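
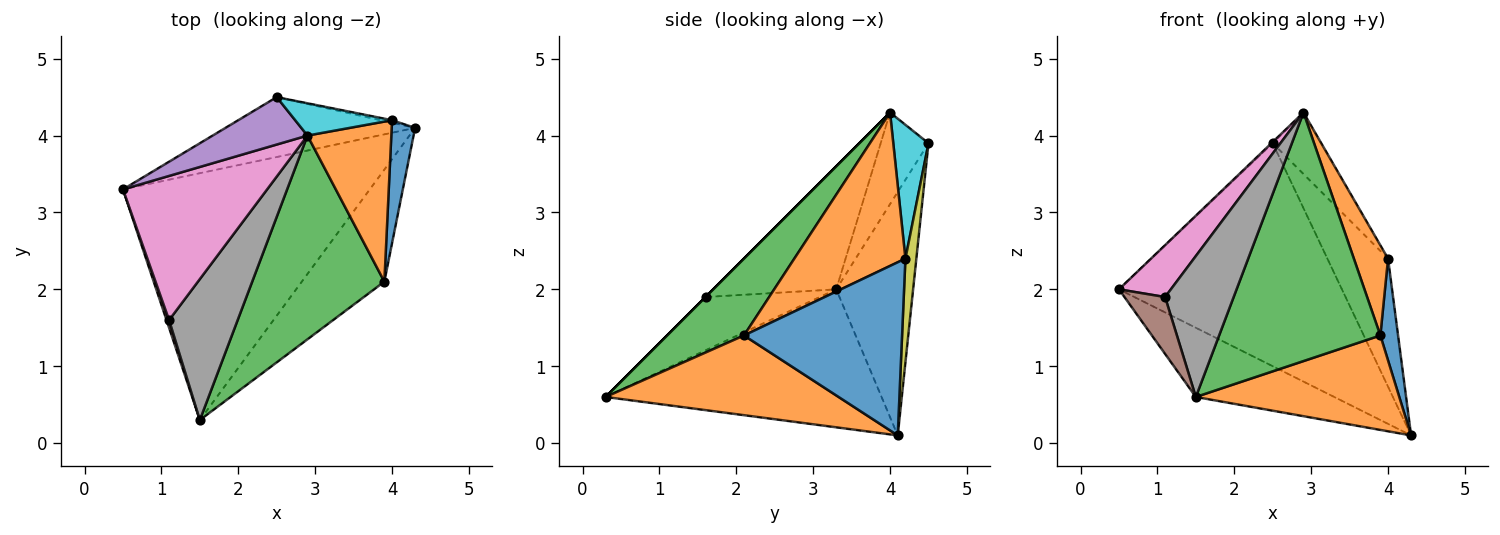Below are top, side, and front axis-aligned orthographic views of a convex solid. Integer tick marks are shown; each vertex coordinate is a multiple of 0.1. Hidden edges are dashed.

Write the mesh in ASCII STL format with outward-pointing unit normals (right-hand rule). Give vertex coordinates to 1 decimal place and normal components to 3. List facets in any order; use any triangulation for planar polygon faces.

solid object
 facet normal -0.474 0.238 -0.848
  outer loop
   vertex 1.5 0.3 0.6
   vertex 0.5 3.3 2.0
   vertex 4.3 4.1 0.1
  endloop
 endfacet
 facet normal 0.594 -0.519 -0.615
  outer loop
   vertex 3.9 2.1 1.4
   vertex 1.5 0.3 0.6
   vertex 4.3 4.1 0.1
  endloop
 endfacet
 facet normal 0.346 -0.726 0.595
  outer loop
   vertex 3.9 2.1 1.4
   vertex 2.9 4.0 4.3
   vertex 1.5 0.3 0.6
  endloop
 endfacet
 facet normal -0.316 0.916 -0.246
  outer loop
   vertex 2.5 4.5 3.9
   vertex 4.3 4.1 0.1
   vertex 0.5 3.3 2.0
  endloop
 endfacet
 facet normal -0.695 0.019 0.719
  outer loop
   vertex 2.5 4.5 3.9
   vertex 0.5 3.3 2.0
   vertex 2.9 4.0 4.3
  endloop
 endfacet
 facet normal -0.941 -0.335 0.045
  outer loop
   vertex 1.1 1.6 1.9
   vertex 0.5 3.3 2.0
   vertex 1.5 0.3 0.6
  endloop
 endfacet
 facet normal -0.626 -0.264 0.734
  outer loop
   vertex 1.1 1.6 1.9
   vertex 2.9 4.0 4.3
   vertex 0.5 3.3 2.0
  endloop
 endfacet
 facet normal 0.000 -0.707 0.707
  outer loop
   vertex 1.1 1.6 1.9
   vertex 1.5 0.3 0.6
   vertex 2.9 4.0 4.3
  endloop
 endfacet
 facet normal 0.177 0.984 -0.020
  outer loop
   vertex 4.0 4.2 2.4
   vertex 4.3 4.1 0.1
   vertex 2.5 4.5 3.9
  endloop
 endfacet
 facet normal 0.540 0.745 0.391
  outer loop
   vertex 4.0 4.2 2.4
   vertex 2.5 4.5 3.9
   vertex 2.9 4.0 4.3
  endloop
 endfacet
 facet normal 0.985 -0.110 0.133
  outer loop
   vertex 4.0 4.2 2.4
   vertex 3.9 2.1 1.4
   vertex 4.3 4.1 0.1
  endloop
 endfacet
 facet normal 0.847 -0.261 0.463
  outer loop
   vertex 4.0 4.2 2.4
   vertex 2.9 4.0 4.3
   vertex 3.9 2.1 1.4
  endloop
 endfacet
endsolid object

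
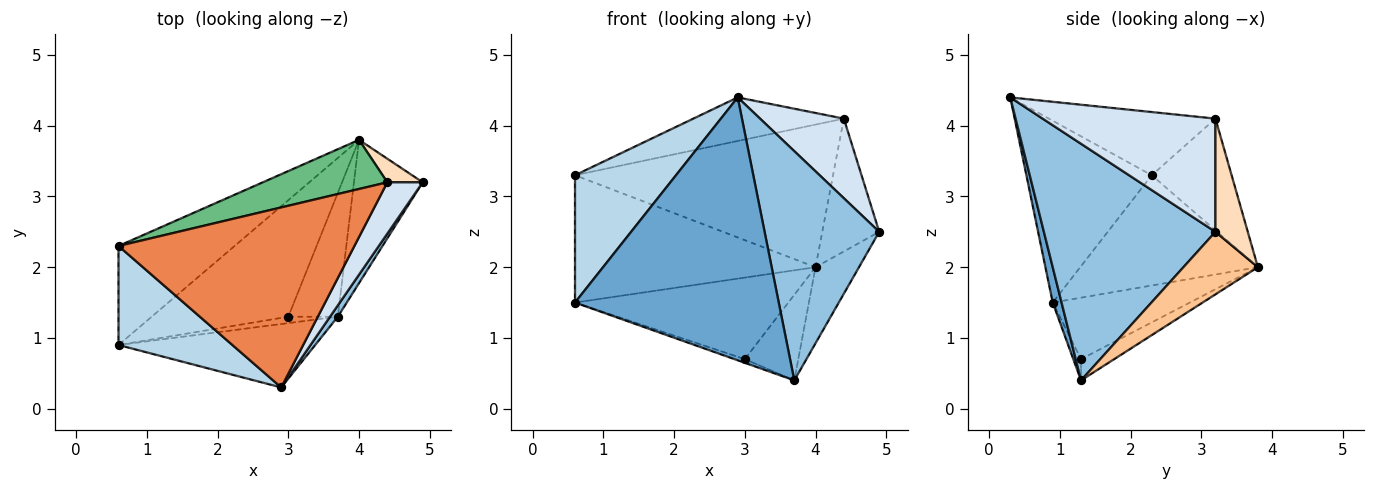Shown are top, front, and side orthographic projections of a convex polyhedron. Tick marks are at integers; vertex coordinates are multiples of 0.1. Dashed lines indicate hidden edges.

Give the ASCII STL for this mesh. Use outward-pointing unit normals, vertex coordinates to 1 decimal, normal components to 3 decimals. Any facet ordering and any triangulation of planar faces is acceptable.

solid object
 facet normal 0.042 -0.971 -0.234
  outer loop
   vertex 3.7 1.3 0.4
   vertex 2.9 0.3 4.4
   vertex 0.6 0.9 1.5
  endloop
 endfacet
 facet normal 0.831 -0.555 0.027
  outer loop
   vertex 3.7 1.3 0.4
   vertex 4.9 3.2 2.5
   vertex 2.9 0.3 4.4
  endloop
 endfacet
 facet normal -0.700 -0.564 0.438
  outer loop
   vertex 0.6 2.3 3.3
   vertex 0.6 0.9 1.5
   vertex 2.9 0.3 4.4
  endloop
 endfacet
 facet normal 0.866 -0.420 0.271
  outer loop
   vertex 4.4 3.2 4.1
   vertex 2.9 0.3 4.4
   vertex 4.9 3.2 2.5
  endloop
 endfacet
 facet normal -0.252 0.228 0.941
  outer loop
   vertex 4.4 3.2 4.1
   vertex 0.6 2.3 3.3
   vertex 2.9 0.3 4.4
  endloop
 endfacet
 facet normal -0.504 0.682 -0.530
  outer loop
   vertex 4.0 3.8 2.0
   vertex 0.6 0.9 1.5
   vertex 0.6 2.3 3.3
  endloop
 endfacet
 facet normal 0.626 0.366 -0.689
  outer loop
   vertex 4.0 3.8 2.0
   vertex 4.9 3.2 2.5
   vertex 3.7 1.3 0.4
  endloop
 endfacet
 facet normal 0.488 0.859 0.153
  outer loop
   vertex 4.0 3.8 2.0
   vertex 4.4 3.2 4.1
   vertex 4.9 3.2 2.5
  endloop
 endfacet
 facet normal -0.281 0.907 0.313
  outer loop
   vertex 4.0 3.8 2.0
   vertex 0.6 2.3 3.3
   vertex 4.4 3.2 4.1
  endloop
 endfacet
 facet normal -0.349 0.465 -0.814
  outer loop
   vertex 3.0 1.3 0.7
   vertex 3.7 1.3 0.4
   vertex 0.6 0.9 1.5
  endloop
 endfacet
 facet normal -0.346 0.538 -0.769
  outer loop
   vertex 3.0 1.3 0.7
   vertex 0.6 0.9 1.5
   vertex 4.0 3.8 2.0
  endloop
 endfacet
 facet normal -0.332 0.536 -0.776
  outer loop
   vertex 3.0 1.3 0.7
   vertex 4.0 3.8 2.0
   vertex 3.7 1.3 0.4
  endloop
 endfacet
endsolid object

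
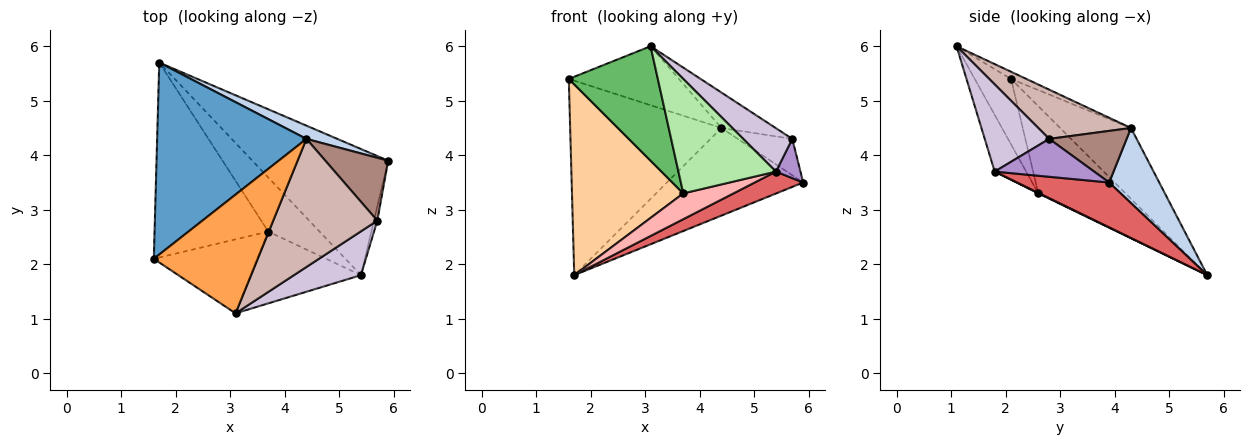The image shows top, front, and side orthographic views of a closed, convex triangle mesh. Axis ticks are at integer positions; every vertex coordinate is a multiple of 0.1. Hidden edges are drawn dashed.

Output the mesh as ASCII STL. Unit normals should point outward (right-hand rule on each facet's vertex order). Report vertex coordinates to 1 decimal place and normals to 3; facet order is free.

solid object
 facet normal -0.316 0.675 0.666
  outer loop
   vertex 4.4 4.3 4.5
   vertex 1.7 5.7 1.8
   vertex 1.6 2.1 5.4
  endloop
 endfacet
 facet normal 0.341 0.929 0.140
  outer loop
   vertex 4.4 4.3 4.5
   vertex 5.9 3.9 3.5
   vertex 1.7 5.7 1.8
  endloop
 endfacet
 facet normal -0.062 0.444 0.894
  outer loop
   vertex 4.4 4.3 4.5
   vertex 1.6 2.1 5.4
   vertex 3.1 1.1 6.0
  endloop
 endfacet
 facet normal -0.481 -0.613 -0.627
  outer loop
   vertex 3.7 2.6 3.3
   vertex 1.6 2.1 5.4
   vertex 1.7 5.7 1.8
  endloop
 endfacet
 facet normal -0.324 -0.794 -0.513
  outer loop
   vertex 3.7 2.6 3.3
   vertex 3.1 1.1 6.0
   vertex 1.6 2.1 5.4
  endloop
 endfacet
 facet normal -0.264 -0.817 -0.513
  outer loop
   vertex 5.4 1.8 3.7
   vertex 3.1 1.1 6.0
   vertex 3.7 2.6 3.3
  endloop
 endfacet
 facet normal 0.309 -0.163 -0.937
  outer loop
   vertex 5.4 1.8 3.7
   vertex 1.7 5.7 1.8
   vertex 5.9 3.9 3.5
  endloop
 endfacet
 facet normal 0.010 -0.430 -0.903
  outer loop
   vertex 5.4 1.8 3.7
   vertex 3.7 2.6 3.3
   vertex 1.7 5.7 1.8
  endloop
 endfacet
 facet normal 0.967 -0.239 -0.086
  outer loop
   vertex 5.7 2.8 4.3
   vertex 5.4 1.8 3.7
   vertex 5.9 3.9 3.5
  endloop
 endfacet
 facet normal 0.679 -0.517 0.522
  outer loop
   vertex 5.7 2.8 4.3
   vertex 3.1 1.1 6.0
   vertex 5.4 1.8 3.7
  endloop
 endfacet
 facet normal 0.579 0.408 0.706
  outer loop
   vertex 5.7 2.8 4.3
   vertex 5.9 3.9 3.5
   vertex 4.4 4.3 4.5
  endloop
 endfacet
 facet normal 0.415 0.243 0.877
  outer loop
   vertex 5.7 2.8 4.3
   vertex 4.4 4.3 4.5
   vertex 3.1 1.1 6.0
  endloop
 endfacet
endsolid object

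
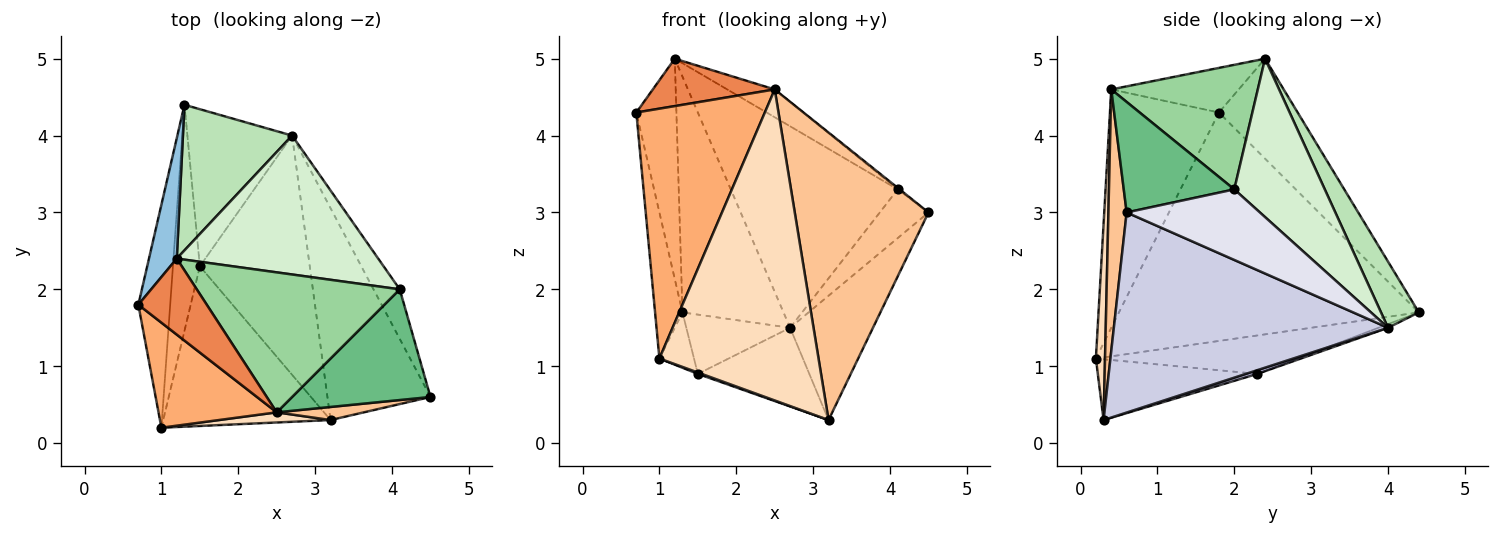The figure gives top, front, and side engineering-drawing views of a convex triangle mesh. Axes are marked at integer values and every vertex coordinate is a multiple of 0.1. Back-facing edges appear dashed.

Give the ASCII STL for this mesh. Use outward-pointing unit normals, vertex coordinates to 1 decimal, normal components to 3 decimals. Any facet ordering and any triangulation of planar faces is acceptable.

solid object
 facet normal -0.986 0.090 -0.138
  outer loop
   vertex 1.0 0.2 1.1
   vertex 0.7 1.8 4.3
   vertex 1.3 4.4 1.7
  endloop
 endfacet
 facet normal -0.865 0.440 0.241
  outer loop
   vertex 1.2 2.4 5.0
   vertex 1.3 4.4 1.7
   vertex 0.7 1.8 4.3
  endloop
 endfacet
 facet normal -0.811 0.139 -0.568
  outer loop
   vertex 1.5 2.3 0.9
   vertex 1.0 0.2 1.1
   vertex 1.3 4.4 1.7
  endloop
 endfacet
 facet normal -0.341 -0.008 -0.940
  outer loop
   vertex 1.5 2.3 0.9
   vertex 3.2 0.3 0.3
   vertex 1.0 0.2 1.1
  endloop
 endfacet
 facet normal -0.484 -0.463 0.743
  outer loop
   vertex 2.5 0.4 4.6
   vertex 1.2 2.4 5.0
   vertex 0.7 1.8 4.3
  endloop
 endfacet
 facet normal -0.616 -0.726 0.305
  outer loop
   vertex 2.5 0.4 4.6
   vertex 0.7 1.8 4.3
   vertex 1.0 0.2 1.1
  endloop
 endfacet
 facet normal 0.135 -0.990 0.045
  outer loop
   vertex 2.5 0.4 4.6
   vertex 3.2 0.3 0.3
   vertex 4.5 0.6 3.0
  endloop
 endfacet
 facet normal 0.057 -0.998 0.033
  outer loop
   vertex 2.5 0.4 4.6
   vertex 1.0 0.2 1.1
   vertex 3.2 0.3 0.3
  endloop
 endfacet
 facet normal 0.624 0.011 0.781
  outer loop
   vertex 4.1 2.0 3.3
   vertex 2.5 0.4 4.6
   vertex 4.5 0.6 3.0
  endloop
 endfacet
 facet normal 0.516 0.167 0.840
  outer loop
   vertex 4.1 2.0 3.3
   vertex 1.2 2.4 5.0
   vertex 2.5 0.4 4.6
  endloop
 endfacet
 facet normal 0.303 0.811 0.501
  outer loop
   vertex 2.7 4.0 1.5
   vertex 1.3 4.4 1.7
   vertex 1.2 2.4 5.0
  endloop
 endfacet
 facet normal 0.408 0.752 0.518
  outer loop
   vertex 2.7 4.0 1.5
   vertex 1.2 2.4 5.0
   vertex 4.1 2.0 3.3
  endloop
 endfacet
 facet normal -0.033 0.353 -0.935
  outer loop
   vertex 2.7 4.0 1.5
   vertex 1.5 2.3 0.9
   vertex 1.3 4.4 1.7
  endloop
 endfacet
 facet normal 0.032 0.312 -0.949
  outer loop
   vertex 2.7 4.0 1.5
   vertex 3.2 0.3 0.3
   vertex 1.5 2.3 0.9
  endloop
 endfacet
 facet normal 0.859 0.259 -0.442
  outer loop
   vertex 2.7 4.0 1.5
   vertex 4.5 0.6 3.0
   vertex 3.2 0.3 0.3
  endloop
 endfacet
 facet normal 0.887 0.324 -0.330
  outer loop
   vertex 2.7 4.0 1.5
   vertex 4.1 2.0 3.3
   vertex 4.5 0.6 3.0
  endloop
 endfacet
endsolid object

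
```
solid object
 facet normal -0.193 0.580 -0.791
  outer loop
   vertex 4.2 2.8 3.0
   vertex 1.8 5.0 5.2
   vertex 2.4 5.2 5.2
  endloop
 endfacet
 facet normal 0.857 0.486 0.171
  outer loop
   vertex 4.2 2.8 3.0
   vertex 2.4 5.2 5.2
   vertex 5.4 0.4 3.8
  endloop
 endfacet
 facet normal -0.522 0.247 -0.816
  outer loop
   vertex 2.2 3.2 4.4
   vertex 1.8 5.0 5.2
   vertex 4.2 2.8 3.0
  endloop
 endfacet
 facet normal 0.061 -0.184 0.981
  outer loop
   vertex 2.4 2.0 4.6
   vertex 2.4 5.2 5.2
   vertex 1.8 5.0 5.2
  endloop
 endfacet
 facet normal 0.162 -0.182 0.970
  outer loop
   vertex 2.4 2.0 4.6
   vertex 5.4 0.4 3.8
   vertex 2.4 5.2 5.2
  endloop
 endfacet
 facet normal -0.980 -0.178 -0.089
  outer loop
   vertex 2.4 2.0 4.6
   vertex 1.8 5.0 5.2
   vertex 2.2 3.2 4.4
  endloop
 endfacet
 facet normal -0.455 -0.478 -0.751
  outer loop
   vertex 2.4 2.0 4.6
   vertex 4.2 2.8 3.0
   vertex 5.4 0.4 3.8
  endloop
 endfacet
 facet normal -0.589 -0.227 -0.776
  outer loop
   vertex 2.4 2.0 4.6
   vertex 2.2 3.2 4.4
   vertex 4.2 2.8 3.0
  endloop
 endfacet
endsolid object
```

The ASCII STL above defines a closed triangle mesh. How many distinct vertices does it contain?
6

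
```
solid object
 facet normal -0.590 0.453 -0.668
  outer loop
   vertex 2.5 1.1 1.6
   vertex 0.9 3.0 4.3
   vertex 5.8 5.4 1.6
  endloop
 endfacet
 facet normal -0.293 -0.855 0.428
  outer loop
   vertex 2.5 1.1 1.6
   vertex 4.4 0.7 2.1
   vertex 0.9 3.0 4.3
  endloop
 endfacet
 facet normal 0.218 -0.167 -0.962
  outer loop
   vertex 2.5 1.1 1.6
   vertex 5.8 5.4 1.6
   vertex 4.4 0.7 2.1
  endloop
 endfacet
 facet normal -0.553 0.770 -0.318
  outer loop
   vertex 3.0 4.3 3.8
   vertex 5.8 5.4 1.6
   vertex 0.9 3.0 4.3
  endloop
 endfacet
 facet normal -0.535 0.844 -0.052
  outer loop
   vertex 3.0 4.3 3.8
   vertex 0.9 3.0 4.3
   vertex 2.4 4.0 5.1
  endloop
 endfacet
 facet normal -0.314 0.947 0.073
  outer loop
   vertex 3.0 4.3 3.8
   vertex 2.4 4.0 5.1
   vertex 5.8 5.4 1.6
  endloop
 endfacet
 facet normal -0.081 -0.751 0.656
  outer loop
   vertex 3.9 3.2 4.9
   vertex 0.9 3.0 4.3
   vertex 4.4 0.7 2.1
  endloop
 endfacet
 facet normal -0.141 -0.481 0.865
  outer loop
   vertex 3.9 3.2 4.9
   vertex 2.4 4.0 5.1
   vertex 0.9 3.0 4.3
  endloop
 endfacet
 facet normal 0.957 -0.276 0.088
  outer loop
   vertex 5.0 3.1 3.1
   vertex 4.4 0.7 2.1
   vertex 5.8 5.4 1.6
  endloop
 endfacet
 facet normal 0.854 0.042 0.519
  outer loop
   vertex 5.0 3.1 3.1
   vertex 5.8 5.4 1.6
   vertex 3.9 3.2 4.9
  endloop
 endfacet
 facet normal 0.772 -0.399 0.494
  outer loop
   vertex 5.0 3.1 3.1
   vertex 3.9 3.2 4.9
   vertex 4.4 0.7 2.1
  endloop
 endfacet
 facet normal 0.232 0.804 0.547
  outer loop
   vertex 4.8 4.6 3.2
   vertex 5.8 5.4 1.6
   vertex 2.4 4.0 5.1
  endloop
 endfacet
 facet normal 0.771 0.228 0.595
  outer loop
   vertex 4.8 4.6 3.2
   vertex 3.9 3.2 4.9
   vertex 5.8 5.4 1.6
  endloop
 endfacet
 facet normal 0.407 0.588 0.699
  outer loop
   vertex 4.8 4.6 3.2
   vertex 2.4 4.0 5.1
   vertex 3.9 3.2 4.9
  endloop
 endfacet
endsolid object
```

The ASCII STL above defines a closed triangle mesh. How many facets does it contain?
14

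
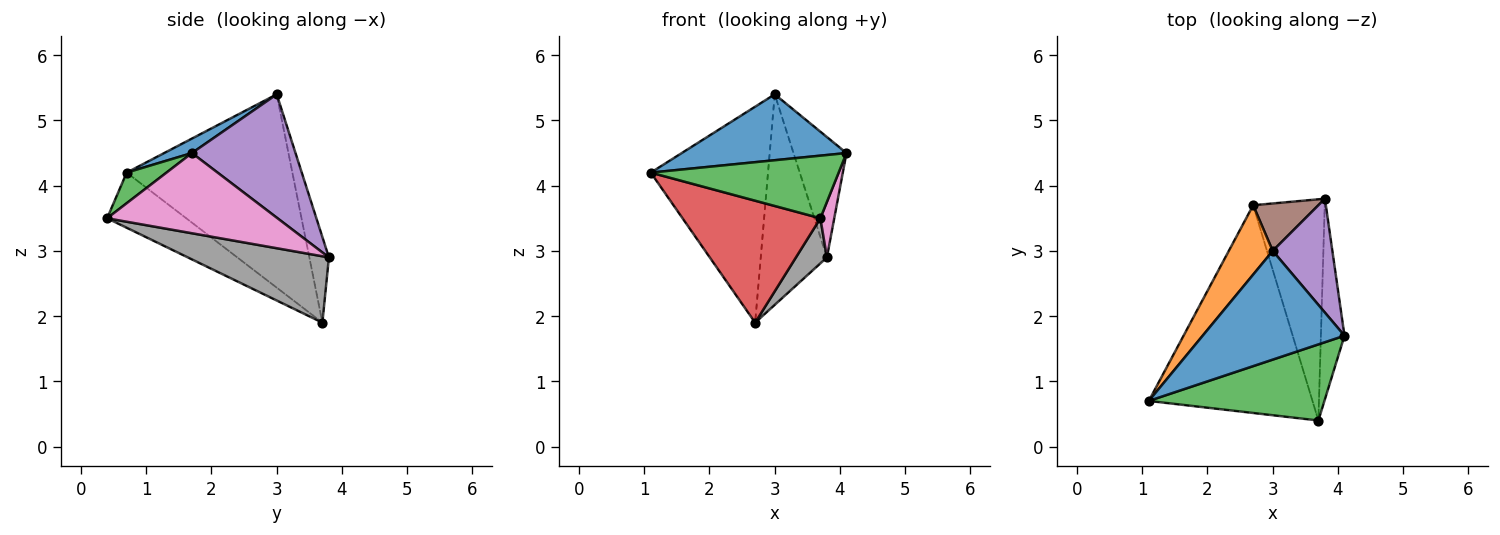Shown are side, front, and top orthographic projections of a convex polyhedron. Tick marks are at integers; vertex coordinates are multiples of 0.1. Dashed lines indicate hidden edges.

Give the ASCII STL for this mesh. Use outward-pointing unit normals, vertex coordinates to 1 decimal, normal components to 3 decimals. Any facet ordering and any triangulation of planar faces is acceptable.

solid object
 facet normal 0.087 -0.516 0.852
  outer loop
   vertex 3.0 3.0 5.4
   vertex 1.1 0.7 4.2
   vertex 4.1 1.7 4.5
  endloop
 endfacet
 facet normal -0.803 0.568 0.182
  outer loop
   vertex 3.0 3.0 5.4
   vertex 2.7 3.7 1.9
   vertex 1.1 0.7 4.2
  endloop
 endfacet
 facet normal 0.133 -0.630 0.765
  outer loop
   vertex 3.7 0.4 3.5
   vertex 4.1 1.7 4.5
   vertex 1.1 0.7 4.2
  endloop
 endfacet
 facet normal -0.279 -0.486 -0.828
  outer loop
   vertex 3.7 0.4 3.5
   vertex 1.1 0.7 4.2
   vertex 2.7 3.7 1.9
  endloop
 endfacet
 facet normal 0.818 0.418 0.395
  outer loop
   vertex 3.8 3.8 2.9
   vertex 3.0 3.0 5.4
   vertex 4.1 1.7 4.5
  endloop
 endfacet
 facet normal -0.277 0.937 0.211
  outer loop
   vertex 3.8 3.8 2.9
   vertex 2.7 3.7 1.9
   vertex 3.0 3.0 5.4
  endloop
 endfacet
 facet normal 0.956 -0.078 -0.281
  outer loop
   vertex 3.8 3.8 2.9
   vertex 4.1 1.7 4.5
   vertex 3.7 0.4 3.5
  endloop
 endfacet
 facet normal 0.673 -0.148 -0.725
  outer loop
   vertex 3.8 3.8 2.9
   vertex 3.7 0.4 3.5
   vertex 2.7 3.7 1.9
  endloop
 endfacet
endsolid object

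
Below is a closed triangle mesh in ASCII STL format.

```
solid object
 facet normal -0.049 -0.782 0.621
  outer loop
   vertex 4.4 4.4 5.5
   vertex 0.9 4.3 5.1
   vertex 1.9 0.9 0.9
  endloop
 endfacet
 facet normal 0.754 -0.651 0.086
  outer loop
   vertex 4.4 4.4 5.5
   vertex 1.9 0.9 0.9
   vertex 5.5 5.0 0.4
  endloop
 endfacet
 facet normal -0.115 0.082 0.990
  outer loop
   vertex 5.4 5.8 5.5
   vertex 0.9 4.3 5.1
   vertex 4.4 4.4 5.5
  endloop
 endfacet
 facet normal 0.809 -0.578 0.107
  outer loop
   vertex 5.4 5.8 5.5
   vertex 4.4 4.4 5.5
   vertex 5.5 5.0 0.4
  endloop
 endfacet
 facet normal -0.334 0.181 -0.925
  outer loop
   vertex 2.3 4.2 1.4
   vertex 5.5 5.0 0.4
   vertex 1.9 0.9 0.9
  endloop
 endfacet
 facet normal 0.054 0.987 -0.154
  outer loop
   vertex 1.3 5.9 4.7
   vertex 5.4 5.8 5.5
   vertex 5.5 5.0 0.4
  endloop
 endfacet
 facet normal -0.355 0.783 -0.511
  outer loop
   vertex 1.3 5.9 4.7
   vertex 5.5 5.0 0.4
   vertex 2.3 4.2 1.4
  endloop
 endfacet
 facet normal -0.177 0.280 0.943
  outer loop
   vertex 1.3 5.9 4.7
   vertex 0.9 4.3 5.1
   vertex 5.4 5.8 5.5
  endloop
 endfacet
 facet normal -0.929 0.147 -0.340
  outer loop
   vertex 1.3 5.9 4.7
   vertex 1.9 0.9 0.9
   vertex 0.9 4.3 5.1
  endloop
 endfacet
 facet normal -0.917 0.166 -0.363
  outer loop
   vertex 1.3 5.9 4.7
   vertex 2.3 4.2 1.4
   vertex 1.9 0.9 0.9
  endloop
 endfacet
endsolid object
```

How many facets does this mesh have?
10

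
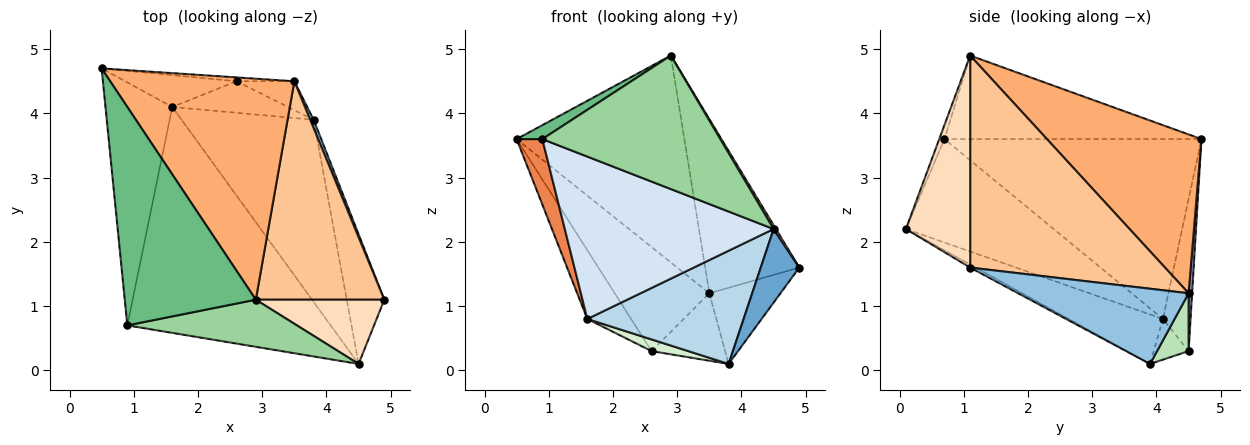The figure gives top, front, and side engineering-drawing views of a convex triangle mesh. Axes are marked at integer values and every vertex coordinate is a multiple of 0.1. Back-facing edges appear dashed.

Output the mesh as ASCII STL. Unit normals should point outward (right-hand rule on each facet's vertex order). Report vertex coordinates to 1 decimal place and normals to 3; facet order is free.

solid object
 facet normal -0.070 -0.492 -0.868
  outer loop
   vertex 4.5 0.1 2.2
   vertex 3.8 3.9 0.1
   vertex 4.9 1.1 1.6
  endloop
 endfacet
 facet normal 0.922 0.385 0.042
  outer loop
   vertex 3.5 4.5 1.2
   vertex 4.9 1.1 1.6
   vertex 3.8 3.9 0.1
  endloop
 endfacet
 facet normal -0.303 -0.503 -0.809
  outer loop
   vertex 1.6 4.1 0.8
   vertex 3.8 3.9 0.1
   vertex 4.5 0.1 2.2
  endloop
 endfacet
 facet normal -0.382 -0.539 -0.750
  outer loop
   vertex 1.6 4.1 0.8
   vertex 4.5 0.1 2.2
   vertex 0.9 0.7 3.6
  endloop
 endfacet
 facet normal -0.933 -0.093 -0.347
  outer loop
   vertex 1.6 4.1 0.8
   vertex 0.9 0.7 3.6
   vertex 0.5 4.7 3.6
  endloop
 endfacet
 facet normal 0.533 0.578 0.618
  outer loop
   vertex 2.9 1.1 4.9
   vertex 3.5 4.5 1.2
   vertex 0.5 4.7 3.6
  endloop
 endfacet
 facet normal 0.790 0.382 0.479
  outer loop
   vertex 2.9 1.1 4.9
   vertex 4.9 1.1 1.6
   vertex 3.5 4.5 1.2
  endloop
 endfacet
 facet normal 0.855 -0.031 0.518
  outer loop
   vertex 2.9 1.1 4.9
   vertex 4.5 0.1 2.2
   vertex 4.9 1.1 1.6
  endloop
 endfacet
 facet normal -0.537 -0.054 0.842
  outer loop
   vertex 2.9 1.1 4.9
   vertex 0.5 4.7 3.6
   vertex 0.9 0.7 3.6
  endloop
 endfacet
 facet normal -0.028 -0.943 0.333
  outer loop
   vertex 2.9 1.1 4.9
   vertex 0.9 0.7 3.6
   vertex 4.5 0.1 2.2
  endloop
 endfacet
 facet normal 0.367 0.855 -0.367
  outer loop
   vertex 2.6 4.5 0.3
   vertex 3.5 4.5 1.2
   vertex 3.8 3.9 0.1
  endloop
 endfacet
 facet normal -0.313 -0.330 -0.891
  outer loop
   vertex 2.6 4.5 0.3
   vertex 3.8 3.9 0.1
   vertex 1.6 4.1 0.8
  endloop
 endfacet
 facet normal 0.037 0.999 -0.037
  outer loop
   vertex 2.6 4.5 0.3
   vertex 0.5 4.7 3.6
   vertex 3.5 4.5 1.2
  endloop
 endfacet
 facet normal -0.497 0.788 -0.364
  outer loop
   vertex 2.6 4.5 0.3
   vertex 1.6 4.1 0.8
   vertex 0.5 4.7 3.6
  endloop
 endfacet
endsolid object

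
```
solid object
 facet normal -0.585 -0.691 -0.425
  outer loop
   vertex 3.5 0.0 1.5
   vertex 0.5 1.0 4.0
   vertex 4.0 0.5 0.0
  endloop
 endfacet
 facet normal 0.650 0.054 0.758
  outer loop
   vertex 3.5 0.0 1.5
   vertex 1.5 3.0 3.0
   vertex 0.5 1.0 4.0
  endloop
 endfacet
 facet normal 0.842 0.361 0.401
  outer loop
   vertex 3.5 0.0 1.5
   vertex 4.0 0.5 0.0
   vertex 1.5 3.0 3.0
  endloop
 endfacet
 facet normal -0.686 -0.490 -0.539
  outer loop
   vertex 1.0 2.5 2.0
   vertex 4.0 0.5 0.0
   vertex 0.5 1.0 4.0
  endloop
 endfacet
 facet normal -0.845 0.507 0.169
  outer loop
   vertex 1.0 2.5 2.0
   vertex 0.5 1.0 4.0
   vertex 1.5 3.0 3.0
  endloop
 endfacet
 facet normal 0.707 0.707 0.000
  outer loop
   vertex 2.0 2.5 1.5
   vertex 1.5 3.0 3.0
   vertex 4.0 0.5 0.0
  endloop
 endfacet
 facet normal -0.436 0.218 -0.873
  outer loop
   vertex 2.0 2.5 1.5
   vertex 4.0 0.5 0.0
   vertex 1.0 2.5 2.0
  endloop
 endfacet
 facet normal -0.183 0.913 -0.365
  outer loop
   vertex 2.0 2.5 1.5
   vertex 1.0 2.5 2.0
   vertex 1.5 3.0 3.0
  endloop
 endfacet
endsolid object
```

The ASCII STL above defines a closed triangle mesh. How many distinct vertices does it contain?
6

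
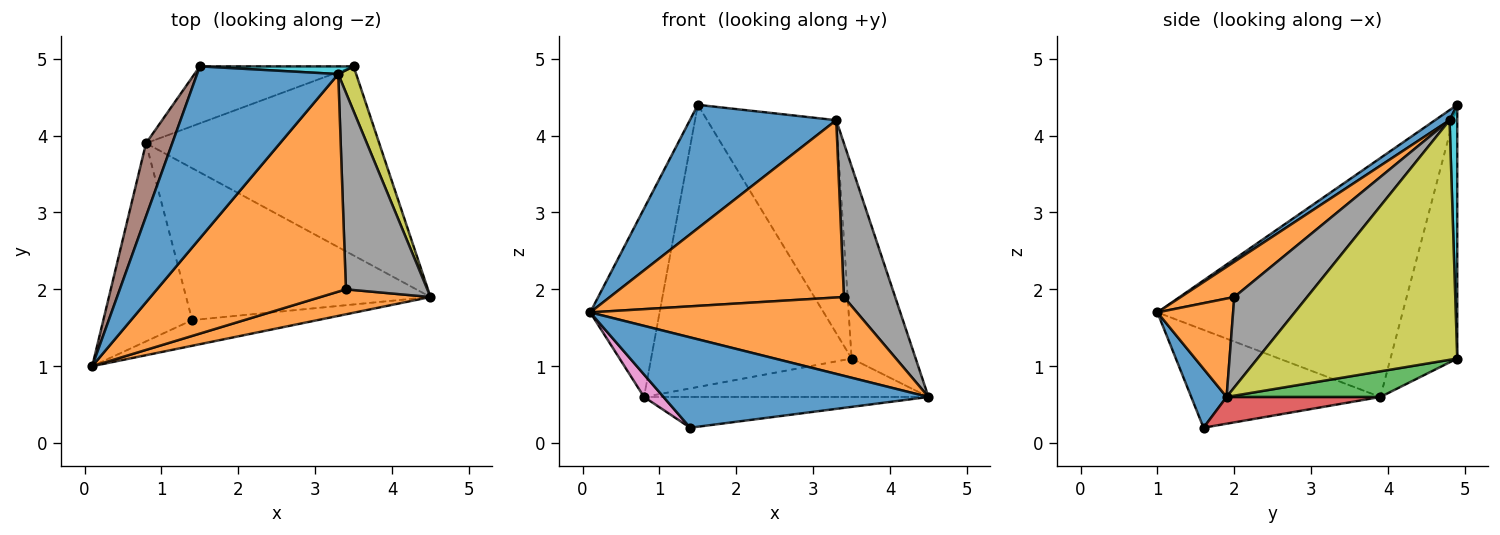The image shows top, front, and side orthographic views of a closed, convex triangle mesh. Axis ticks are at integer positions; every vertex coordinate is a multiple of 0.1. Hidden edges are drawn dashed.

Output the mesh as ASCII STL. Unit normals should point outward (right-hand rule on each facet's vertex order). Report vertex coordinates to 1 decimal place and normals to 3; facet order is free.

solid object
 facet normal 0.127 -0.954 -0.271
  outer loop
   vertex 1.4 1.6 0.2
   vertex 4.5 1.9 0.6
   vertex 0.1 1.0 1.7
  endloop
 endfacet
 facet normal 0.261 -0.920 0.292
  outer loop
   vertex 3.4 2.0 1.9
   vertex 0.1 1.0 1.7
   vertex 4.5 1.9 0.6
  endloop
 endfacet
 facet normal 0.107 0.198 -0.974
  outer loop
   vertex 0.8 3.9 0.6
   vertex 3.5 4.9 1.1
   vertex 4.5 1.9 0.6
  endloop
 endfacet
 facet normal 0.107 0.197 -0.975
  outer loop
   vertex 0.8 3.9 0.6
   vertex 4.5 1.9 0.6
   vertex 1.4 1.6 0.2
  endloop
 endfacet
 facet normal -0.310 0.932 -0.188
  outer loop
   vertex 0.8 3.9 0.6
   vertex 1.5 4.9 4.4
   vertex 3.5 4.9 1.1
  endloop
 endfacet
 facet normal -0.957 0.271 0.105
  outer loop
   vertex 0.8 3.9 0.6
   vertex 0.1 1.0 1.7
   vertex 1.5 4.9 4.4
  endloop
 endfacet
 facet normal -0.738 -0.076 -0.670
  outer loop
   vertex 0.8 3.9 0.6
   vertex 1.4 1.6 0.2
   vertex 0.1 1.0 1.7
  endloop
 endfacet
 facet normal 0.659 -0.463 0.593
  outer loop
   vertex 3.3 4.8 4.2
   vertex 3.4 2.0 1.9
   vertex 4.5 1.9 0.6
  endloop
 endfacet
 facet normal 0.950 0.305 0.071
  outer loop
   vertex 3.3 4.8 4.2
   vertex 4.5 1.9 0.6
   vertex 3.5 4.9 1.1
  endloop
 endfacet
 facet normal 0.059 0.998 0.036
  outer loop
   vertex 3.3 4.8 4.2
   vertex 3.5 4.9 1.1
   vertex 1.5 4.9 4.4
  endloop
 endfacet
 facet normal 0.058 -0.582 0.811
  outer loop
   vertex 3.3 4.8 4.2
   vertex 1.5 4.9 4.4
   vertex 0.1 1.0 1.7
  endloop
 endfacet
 facet normal 0.143 -0.625 0.767
  outer loop
   vertex 3.3 4.8 4.2
   vertex 0.1 1.0 1.7
   vertex 3.4 2.0 1.9
  endloop
 endfacet
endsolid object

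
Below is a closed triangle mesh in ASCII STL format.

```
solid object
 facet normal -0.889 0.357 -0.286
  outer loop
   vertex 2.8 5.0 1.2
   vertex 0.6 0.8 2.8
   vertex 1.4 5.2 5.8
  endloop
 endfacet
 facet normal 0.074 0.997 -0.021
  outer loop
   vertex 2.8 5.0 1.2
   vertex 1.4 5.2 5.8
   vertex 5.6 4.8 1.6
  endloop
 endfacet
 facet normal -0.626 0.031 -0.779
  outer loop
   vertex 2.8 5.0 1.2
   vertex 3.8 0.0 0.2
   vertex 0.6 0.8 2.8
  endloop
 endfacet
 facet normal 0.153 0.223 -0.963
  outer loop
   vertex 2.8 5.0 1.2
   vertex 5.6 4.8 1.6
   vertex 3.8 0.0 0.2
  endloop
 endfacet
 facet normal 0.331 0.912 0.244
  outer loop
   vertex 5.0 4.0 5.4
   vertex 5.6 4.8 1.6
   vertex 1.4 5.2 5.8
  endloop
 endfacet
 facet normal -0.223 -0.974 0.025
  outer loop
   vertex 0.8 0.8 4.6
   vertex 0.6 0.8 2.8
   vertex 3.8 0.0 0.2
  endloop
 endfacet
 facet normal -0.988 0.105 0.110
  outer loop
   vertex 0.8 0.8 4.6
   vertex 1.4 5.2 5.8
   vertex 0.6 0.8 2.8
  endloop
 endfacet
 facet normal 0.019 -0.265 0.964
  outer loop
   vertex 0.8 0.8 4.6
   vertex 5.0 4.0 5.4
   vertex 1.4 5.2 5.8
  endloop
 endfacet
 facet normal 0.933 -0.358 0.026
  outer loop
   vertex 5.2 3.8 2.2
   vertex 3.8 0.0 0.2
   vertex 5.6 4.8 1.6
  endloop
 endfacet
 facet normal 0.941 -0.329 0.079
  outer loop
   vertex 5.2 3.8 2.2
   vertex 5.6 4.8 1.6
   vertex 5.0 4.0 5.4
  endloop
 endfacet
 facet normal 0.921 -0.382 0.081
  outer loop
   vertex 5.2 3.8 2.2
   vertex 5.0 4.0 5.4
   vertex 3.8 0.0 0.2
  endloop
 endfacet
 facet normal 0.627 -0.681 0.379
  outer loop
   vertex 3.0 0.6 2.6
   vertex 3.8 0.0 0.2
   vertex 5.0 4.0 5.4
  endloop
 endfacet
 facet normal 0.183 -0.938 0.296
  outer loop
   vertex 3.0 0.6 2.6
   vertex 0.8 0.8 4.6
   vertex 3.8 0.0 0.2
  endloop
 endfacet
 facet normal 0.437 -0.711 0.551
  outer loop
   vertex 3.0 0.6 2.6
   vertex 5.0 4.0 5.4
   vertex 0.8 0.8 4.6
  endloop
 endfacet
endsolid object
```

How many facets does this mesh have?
14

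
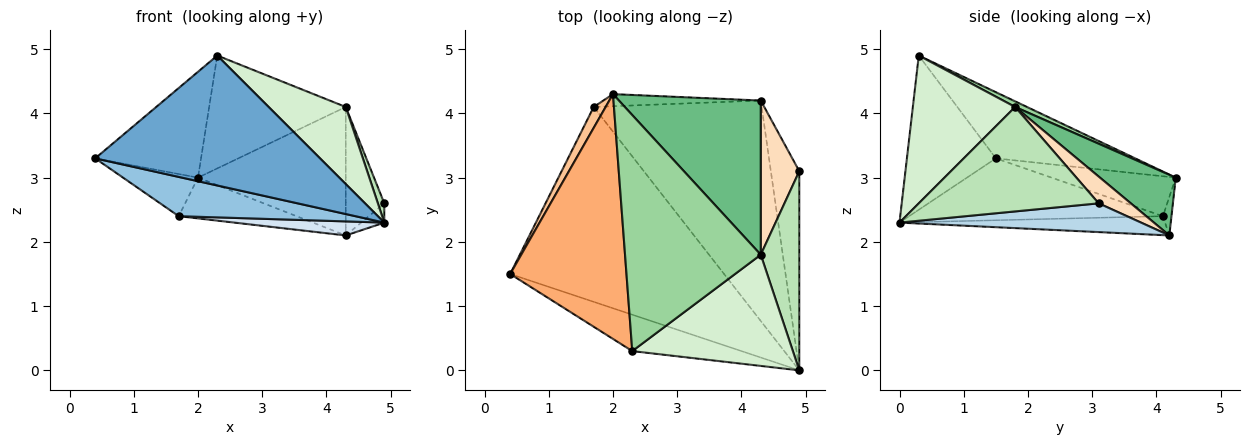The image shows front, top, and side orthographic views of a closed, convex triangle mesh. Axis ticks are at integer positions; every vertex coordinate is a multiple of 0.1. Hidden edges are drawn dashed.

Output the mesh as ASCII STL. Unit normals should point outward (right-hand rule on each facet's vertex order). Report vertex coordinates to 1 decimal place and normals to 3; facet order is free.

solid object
 facet normal -0.356 -0.900 -0.252
  outer loop
   vertex 2.3 0.3 4.9
   vertex 0.4 1.5 3.3
   vertex 4.9 0.0 2.3
  endloop
 endfacet
 facet normal -0.273 -0.190 -0.943
  outer loop
   vertex 1.7 4.1 2.4
   vertex 4.9 0.0 2.3
   vertex 0.4 1.5 3.3
  endloop
 endfacet
 facet normal 0.709 0.068 -0.702
  outer loop
   vertex 4.3 4.2 2.1
   vertex 4.9 3.1 2.6
   vertex 4.9 0.0 2.3
  endloop
 endfacet
 facet normal -0.112 -0.063 -0.992
  outer loop
   vertex 4.3 4.2 2.1
   vertex 4.9 0.0 2.3
   vertex 1.7 4.1 2.4
  endloop
 endfacet
 facet normal -0.070 0.956 -0.284
  outer loop
   vertex 2.0 4.3 3.0
   vertex 4.3 4.2 2.1
   vertex 1.7 4.1 2.4
  endloop
 endfacet
 facet normal -0.463 0.352 0.814
  outer loop
   vertex 2.0 4.3 3.0
   vertex 0.4 1.5 3.3
   vertex 2.3 0.3 4.9
  endloop
 endfacet
 facet normal -0.829 0.501 0.248
  outer loop
   vertex 2.0 4.3 3.0
   vertex 1.7 4.1 2.4
   vertex 0.4 1.5 3.3
  endloop
 endfacet
 facet normal 0.471 0.565 0.678
  outer loop
   vertex 4.3 1.8 4.1
   vertex 4.9 3.1 2.6
   vertex 4.3 4.2 2.1
  endloop
 endfacet
 facet normal 0.312 0.608 0.730
  outer loop
   vertex 4.3 1.8 4.1
   vertex 4.3 4.2 2.1
   vertex 2.0 4.3 3.0
  endloop
 endfacet
 facet normal 0.037 0.431 0.902
  outer loop
   vertex 4.3 1.8 4.1
   vertex 2.0 4.3 3.0
   vertex 2.3 0.3 4.9
  endloop
 endfacet
 facet normal 0.938 -0.033 0.346
  outer loop
   vertex 4.3 1.8 4.1
   vertex 4.9 0.0 2.3
   vertex 4.9 3.1 2.6
  endloop
 endfacet
 facet normal 0.603 -0.454 0.656
  outer loop
   vertex 4.3 1.8 4.1
   vertex 2.3 0.3 4.9
   vertex 4.9 0.0 2.3
  endloop
 endfacet
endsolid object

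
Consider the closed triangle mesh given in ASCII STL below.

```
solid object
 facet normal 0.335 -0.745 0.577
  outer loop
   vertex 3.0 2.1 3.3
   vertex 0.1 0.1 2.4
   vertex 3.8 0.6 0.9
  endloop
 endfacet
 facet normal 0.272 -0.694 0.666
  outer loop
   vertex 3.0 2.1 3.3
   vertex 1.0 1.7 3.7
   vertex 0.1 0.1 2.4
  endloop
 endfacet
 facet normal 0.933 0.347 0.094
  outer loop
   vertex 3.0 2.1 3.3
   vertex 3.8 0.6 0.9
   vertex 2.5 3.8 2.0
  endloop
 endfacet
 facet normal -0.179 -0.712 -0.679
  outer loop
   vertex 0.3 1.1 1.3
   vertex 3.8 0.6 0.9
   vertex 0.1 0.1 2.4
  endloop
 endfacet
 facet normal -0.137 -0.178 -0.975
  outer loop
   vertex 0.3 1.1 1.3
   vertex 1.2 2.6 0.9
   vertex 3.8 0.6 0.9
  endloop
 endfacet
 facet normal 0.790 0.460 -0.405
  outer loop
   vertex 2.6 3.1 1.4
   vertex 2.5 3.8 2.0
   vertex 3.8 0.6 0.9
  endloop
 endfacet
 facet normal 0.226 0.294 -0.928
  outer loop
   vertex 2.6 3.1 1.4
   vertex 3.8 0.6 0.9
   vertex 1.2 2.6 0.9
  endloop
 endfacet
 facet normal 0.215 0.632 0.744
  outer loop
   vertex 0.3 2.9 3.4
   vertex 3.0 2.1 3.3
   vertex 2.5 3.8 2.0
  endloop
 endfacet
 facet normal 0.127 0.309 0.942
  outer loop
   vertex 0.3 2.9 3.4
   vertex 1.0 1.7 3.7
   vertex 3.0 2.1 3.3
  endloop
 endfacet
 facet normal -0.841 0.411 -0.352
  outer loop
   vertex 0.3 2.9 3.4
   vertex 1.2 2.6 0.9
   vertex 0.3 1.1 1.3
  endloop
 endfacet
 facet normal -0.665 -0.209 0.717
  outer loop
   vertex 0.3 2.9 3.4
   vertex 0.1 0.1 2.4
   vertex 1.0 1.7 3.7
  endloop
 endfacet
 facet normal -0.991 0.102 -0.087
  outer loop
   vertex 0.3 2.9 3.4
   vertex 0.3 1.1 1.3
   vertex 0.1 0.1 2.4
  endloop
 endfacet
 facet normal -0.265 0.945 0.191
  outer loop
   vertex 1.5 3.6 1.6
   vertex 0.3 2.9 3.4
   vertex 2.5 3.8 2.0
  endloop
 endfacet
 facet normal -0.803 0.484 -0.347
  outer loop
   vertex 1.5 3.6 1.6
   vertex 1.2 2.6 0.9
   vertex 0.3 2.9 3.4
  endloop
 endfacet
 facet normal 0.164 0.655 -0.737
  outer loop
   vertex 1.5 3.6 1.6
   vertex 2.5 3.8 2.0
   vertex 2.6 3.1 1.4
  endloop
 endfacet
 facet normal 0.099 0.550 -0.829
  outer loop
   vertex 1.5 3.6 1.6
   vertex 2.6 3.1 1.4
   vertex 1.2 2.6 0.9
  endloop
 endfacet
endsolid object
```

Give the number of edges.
24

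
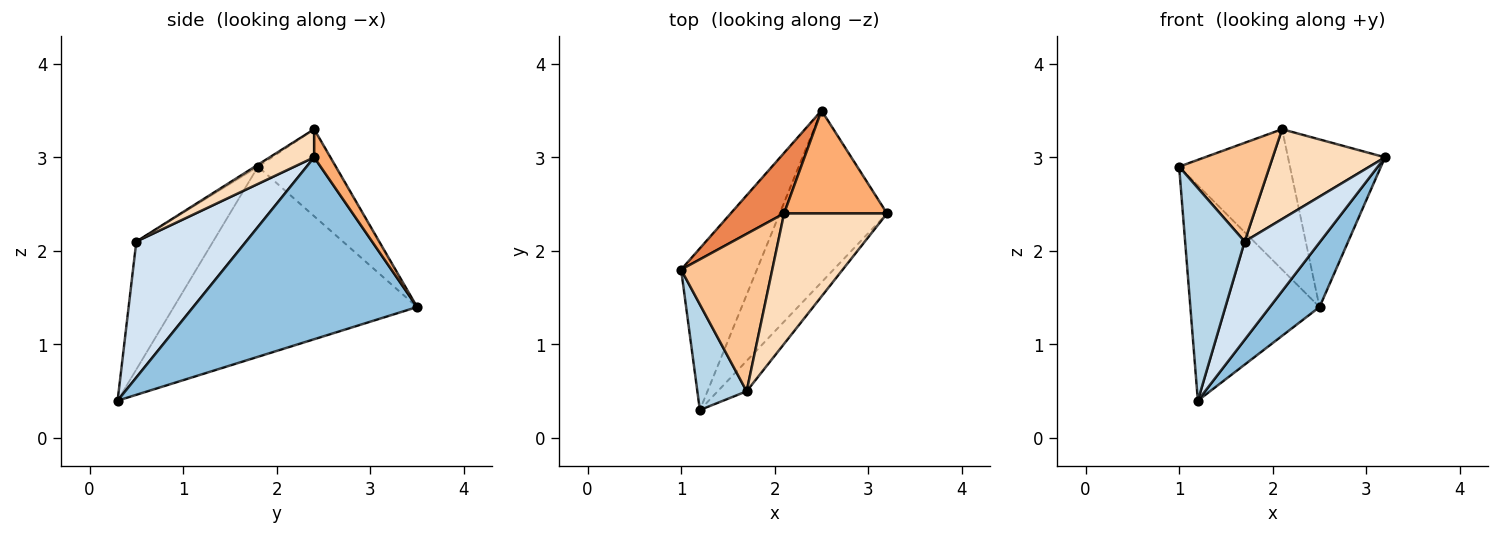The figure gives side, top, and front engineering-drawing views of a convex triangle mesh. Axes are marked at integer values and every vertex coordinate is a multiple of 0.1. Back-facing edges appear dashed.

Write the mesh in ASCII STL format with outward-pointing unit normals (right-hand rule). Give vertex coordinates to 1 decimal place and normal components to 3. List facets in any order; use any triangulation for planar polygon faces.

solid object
 facet normal -0.833 0.442 -0.332
  outer loop
   vertex 2.5 3.5 1.4
   vertex 1.2 0.3 0.4
   vertex 1.0 1.8 2.9
  endloop
 endfacet
 facet normal 0.846 -0.188 -0.499
  outer loop
   vertex 2.5 3.5 1.4
   vertex 3.2 2.4 3.0
   vertex 1.2 0.3 0.4
  endloop
 endfacet
 facet normal -0.756 -0.586 0.291
  outer loop
   vertex 1.7 0.5 2.1
   vertex 1.0 1.8 2.9
   vertex 1.2 0.3 0.4
  endloop
 endfacet
 facet normal 0.811 -0.559 -0.173
  outer loop
   vertex 1.7 0.5 2.1
   vertex 1.2 0.3 0.4
   vertex 3.2 2.4 3.0
  endloop
 endfacet
 facet normal -0.542 0.772 0.333
  outer loop
   vertex 2.1 2.4 3.3
   vertex 2.5 3.5 1.4
   vertex 1.0 1.8 2.9
  endloop
 endfacet
 facet normal 0.141 0.844 0.518
  outer loop
   vertex 2.1 2.4 3.3
   vertex 3.2 2.4 3.0
   vertex 2.5 3.5 1.4
  endloop
 endfacet
 facet normal -0.018 -0.531 0.847
  outer loop
   vertex 2.1 2.4 3.3
   vertex 1.0 1.8 2.9
   vertex 1.7 0.5 2.1
  endloop
 endfacet
 facet normal 0.219 -0.554 0.803
  outer loop
   vertex 2.1 2.4 3.3
   vertex 1.7 0.5 2.1
   vertex 3.2 2.4 3.0
  endloop
 endfacet
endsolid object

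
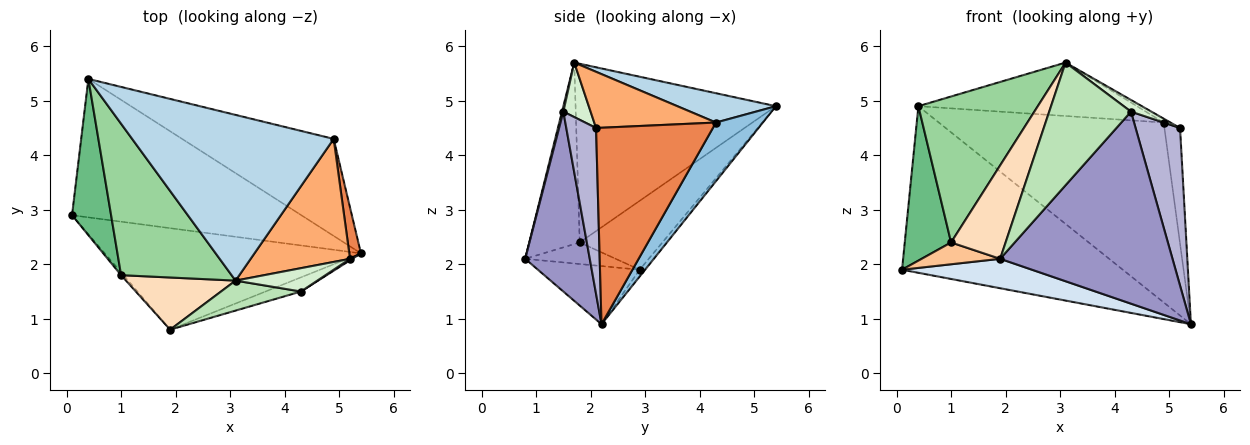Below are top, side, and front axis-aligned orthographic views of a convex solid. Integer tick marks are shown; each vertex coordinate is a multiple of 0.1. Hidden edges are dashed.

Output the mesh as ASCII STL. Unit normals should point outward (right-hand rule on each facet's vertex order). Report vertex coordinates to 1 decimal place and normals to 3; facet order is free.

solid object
 facet normal -0.019 0.769 -0.639
  outer loop
   vertex 0.4 5.4 4.9
   vertex 5.4 2.2 0.9
   vertex 0.1 2.9 1.9
  endloop
 endfacet
 facet normal 0.180 0.866 -0.467
  outer loop
   vertex 4.9 4.3 4.6
   vertex 5.4 2.2 0.9
   vertex 0.4 5.4 4.9
  endloop
 endfacet
 facet normal 0.137 0.304 0.943
  outer loop
   vertex 4.9 4.3 4.6
   vertex 0.4 5.4 4.9
   vertex 3.1 1.7 5.7
  endloop
 endfacet
 facet normal -0.213 -0.272 -0.938
  outer loop
   vertex 1.9 0.8 2.1
   vertex 0.1 2.9 1.9
   vertex 5.4 2.2 0.9
  endloop
 endfacet
 facet normal 0.989 0.132 0.059
  outer loop
   vertex 5.2 2.1 4.5
   vertex 5.4 2.2 0.9
   vertex 4.9 4.3 4.6
  endloop
 endfacet
 facet normal 0.492 0.028 0.870
  outer loop
   vertex 5.2 2.1 4.5
   vertex 4.9 4.3 4.6
   vertex 3.1 1.7 5.7
  endloop
 endfacet
 facet normal -0.753 -0.653 -0.082
  outer loop
   vertex 1.0 1.8 2.4
   vertex 0.1 2.9 1.9
   vertex 1.9 0.8 2.1
  endloop
 endfacet
 facet normal -0.628 -0.679 0.379
  outer loop
   vertex 1.0 1.8 2.4
   vertex 1.9 0.8 2.1
   vertex 3.1 1.7 5.7
  endloop
 endfacet
 facet normal -0.782 -0.438 0.443
  outer loop
   vertex 1.0 1.8 2.4
   vertex 0.4 5.4 4.9
   vertex 0.1 2.9 1.9
  endloop
 endfacet
 facet normal -0.759 -0.452 0.469
  outer loop
   vertex 1.0 1.8 2.4
   vertex 3.1 1.7 5.7
   vertex 0.4 5.4 4.9
  endloop
 endfacet
 facet normal 0.016 -0.971 0.237
  outer loop
   vertex 4.3 1.5 4.8
   vertex 3.1 1.7 5.7
   vertex 1.9 0.8 2.1
  endloop
 endfacet
 facet normal 0.512 -0.384 0.768
  outer loop
   vertex 4.3 1.5 4.8
   vertex 5.2 2.1 4.5
   vertex 3.1 1.7 5.7
  endloop
 endfacet
 facet normal 0.350 -0.934 -0.069
  outer loop
   vertex 4.3 1.5 4.8
   vertex 1.9 0.8 2.1
   vertex 5.4 2.2 0.9
  endloop
 endfacet
 facet normal 0.556 -0.831 0.008
  outer loop
   vertex 4.3 1.5 4.8
   vertex 5.4 2.2 0.9
   vertex 5.2 2.1 4.5
  endloop
 endfacet
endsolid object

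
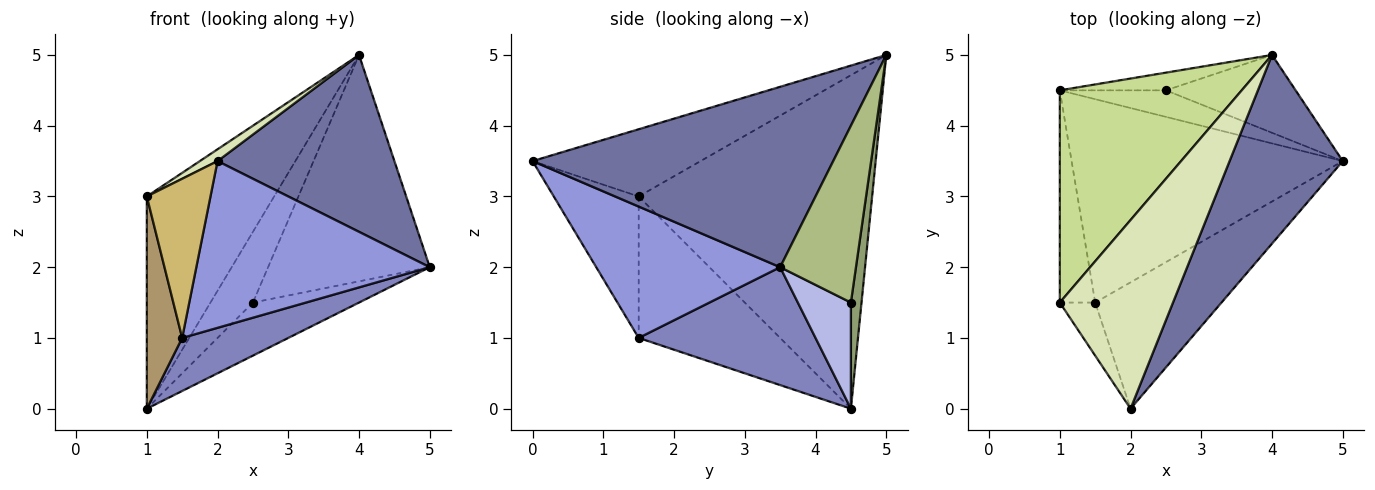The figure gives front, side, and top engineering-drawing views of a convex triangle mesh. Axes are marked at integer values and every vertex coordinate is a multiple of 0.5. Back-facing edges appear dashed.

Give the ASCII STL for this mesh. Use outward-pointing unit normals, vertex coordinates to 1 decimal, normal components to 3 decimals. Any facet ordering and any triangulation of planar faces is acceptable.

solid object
 facet normal 0.758 -0.446 0.476
  outer loop
   vertex 4.0 5.0 5.0
   vertex 2.0 0.0 3.5
   vertex 5.0 3.5 2.0
  endloop
 endfacet
 facet normal 0.388 -0.233 -0.892
  outer loop
   vertex 1.5 1.5 1.0
   vertex 1.0 4.5 0.0
   vertex 5.0 3.5 2.0
  endloop
 endfacet
 facet normal 0.532 -0.675 -0.511
  outer loop
   vertex 1.5 1.5 1.0
   vertex 5.0 3.5 2.0
   vertex 2.0 0.0 3.5
  endloop
 endfacet
 facet normal 0.408 0.816 -0.408
  outer loop
   vertex 2.5 4.5 1.5
   vertex 5.0 3.5 2.0
   vertex 1.0 4.5 0.0
  endloop
 endfacet
 facet normal 0.236 0.943 -0.236
  outer loop
   vertex 2.5 4.5 1.5
   vertex 1.0 4.5 0.0
   vertex 4.0 5.0 5.0
  endloop
 endfacet
 facet normal 0.405 0.865 -0.297
  outer loop
   vertex 2.5 4.5 1.5
   vertex 4.0 5.0 5.0
   vertex 5.0 3.5 2.0
  endloop
 endfacet
 facet normal -0.792 0.432 0.432
  outer loop
   vertex 1.0 1.5 3.0
   vertex 4.0 5.0 5.0
   vertex 1.0 4.5 0.0
  endloop
 endfacet
 facet normal -0.510 -0.054 0.859
  outer loop
   vertex 1.0 1.5 3.0
   vertex 2.0 0.0 3.5
   vertex 4.0 5.0 5.0
  endloop
 endfacet
 facet normal -0.943 -0.236 -0.236
  outer loop
   vertex 1.0 1.5 3.0
   vertex 1.0 4.5 0.0
   vertex 1.5 1.5 1.0
  endloop
 endfacet
 facet normal -0.784 -0.588 -0.196
  outer loop
   vertex 1.0 1.5 3.0
   vertex 1.5 1.5 1.0
   vertex 2.0 0.0 3.5
  endloop
 endfacet
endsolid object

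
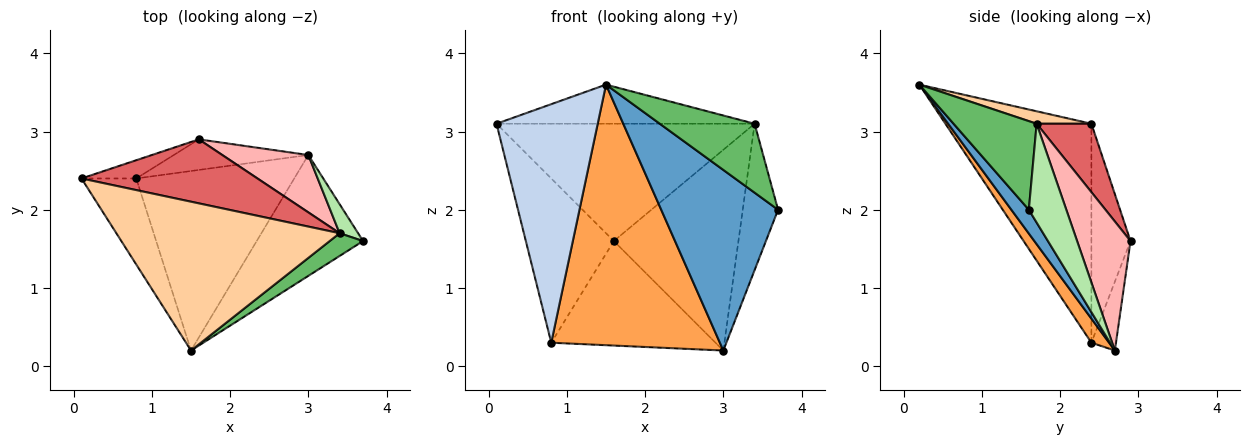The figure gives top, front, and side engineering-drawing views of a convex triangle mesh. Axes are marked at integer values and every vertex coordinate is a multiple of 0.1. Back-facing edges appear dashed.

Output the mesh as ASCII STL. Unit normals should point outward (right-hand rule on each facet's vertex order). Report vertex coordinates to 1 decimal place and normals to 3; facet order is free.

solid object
 facet normal 0.123 -0.825 -0.552
  outer loop
   vertex 3.0 2.7 0.2
   vertex 3.7 1.6 2.0
   vertex 1.5 0.2 3.6
  endloop
 endfacet
 facet normal -0.805 -0.558 -0.201
  outer loop
   vertex 0.8 2.4 0.3
   vertex 1.5 0.2 3.6
   vertex 0.1 2.4 3.1
  endloop
 endfacet
 facet normal 0.086 -0.820 -0.565
  outer loop
   vertex 0.8 2.4 0.3
   vertex 3.0 2.7 0.2
   vertex 1.5 0.2 3.6
  endloop
 endfacet
 facet normal 0.054 0.254 0.966
  outer loop
   vertex 3.4 1.7 3.1
   vertex 0.1 2.4 3.1
   vertex 1.5 0.2 3.6
  endloop
 endfacet
 facet normal 0.640 -0.730 0.241
  outer loop
   vertex 3.4 1.7 3.1
   vertex 1.5 0.2 3.6
   vertex 3.7 1.6 2.0
  endloop
 endfacet
 facet normal 0.721 0.680 0.135
  outer loop
   vertex 3.4 1.7 3.1
   vertex 3.7 1.6 2.0
   vertex 3.0 2.7 0.2
  endloop
 endfacet
 facet normal 0.183 0.863 0.471
  outer loop
   vertex 1.6 2.9 1.6
   vertex 0.1 2.4 3.1
   vertex 3.4 1.7 3.1
  endloop
 endfacet
 facet normal 0.381 0.889 0.254
  outer loop
   vertex 1.6 2.9 1.6
   vertex 3.4 1.7 3.1
   vertex 3.0 2.7 0.2
  endloop
 endfacet
 facet normal -0.404 0.909 -0.101
  outer loop
   vertex 1.6 2.9 1.6
   vertex 0.8 2.4 0.3
   vertex 0.1 2.4 3.1
  endloop
 endfacet
 facet normal -0.142 0.950 -0.278
  outer loop
   vertex 1.6 2.9 1.6
   vertex 3.0 2.7 0.2
   vertex 0.8 2.4 0.3
  endloop
 endfacet
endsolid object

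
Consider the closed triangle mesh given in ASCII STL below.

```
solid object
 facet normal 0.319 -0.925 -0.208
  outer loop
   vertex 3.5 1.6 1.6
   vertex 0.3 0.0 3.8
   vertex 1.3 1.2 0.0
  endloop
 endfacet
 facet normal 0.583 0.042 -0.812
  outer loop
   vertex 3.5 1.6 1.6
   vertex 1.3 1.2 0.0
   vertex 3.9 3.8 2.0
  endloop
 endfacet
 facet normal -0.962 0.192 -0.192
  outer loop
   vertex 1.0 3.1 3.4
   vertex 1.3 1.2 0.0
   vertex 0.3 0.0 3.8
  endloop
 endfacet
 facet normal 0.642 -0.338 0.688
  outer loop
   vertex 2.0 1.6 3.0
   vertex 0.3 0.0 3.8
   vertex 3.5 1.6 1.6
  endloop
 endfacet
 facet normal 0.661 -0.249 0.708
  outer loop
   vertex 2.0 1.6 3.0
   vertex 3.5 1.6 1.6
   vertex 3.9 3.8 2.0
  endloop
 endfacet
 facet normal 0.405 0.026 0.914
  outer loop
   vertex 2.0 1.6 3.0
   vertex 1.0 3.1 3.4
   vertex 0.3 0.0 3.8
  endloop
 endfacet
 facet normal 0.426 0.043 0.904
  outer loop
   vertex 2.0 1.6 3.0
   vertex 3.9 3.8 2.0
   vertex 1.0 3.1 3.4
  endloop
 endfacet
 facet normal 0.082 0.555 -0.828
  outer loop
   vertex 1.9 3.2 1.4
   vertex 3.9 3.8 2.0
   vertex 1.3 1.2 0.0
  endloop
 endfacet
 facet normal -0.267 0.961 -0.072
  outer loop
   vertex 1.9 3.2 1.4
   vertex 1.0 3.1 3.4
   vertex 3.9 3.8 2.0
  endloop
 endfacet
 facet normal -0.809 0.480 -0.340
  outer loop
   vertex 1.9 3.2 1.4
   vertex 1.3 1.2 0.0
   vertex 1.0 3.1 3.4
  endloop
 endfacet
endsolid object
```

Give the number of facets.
10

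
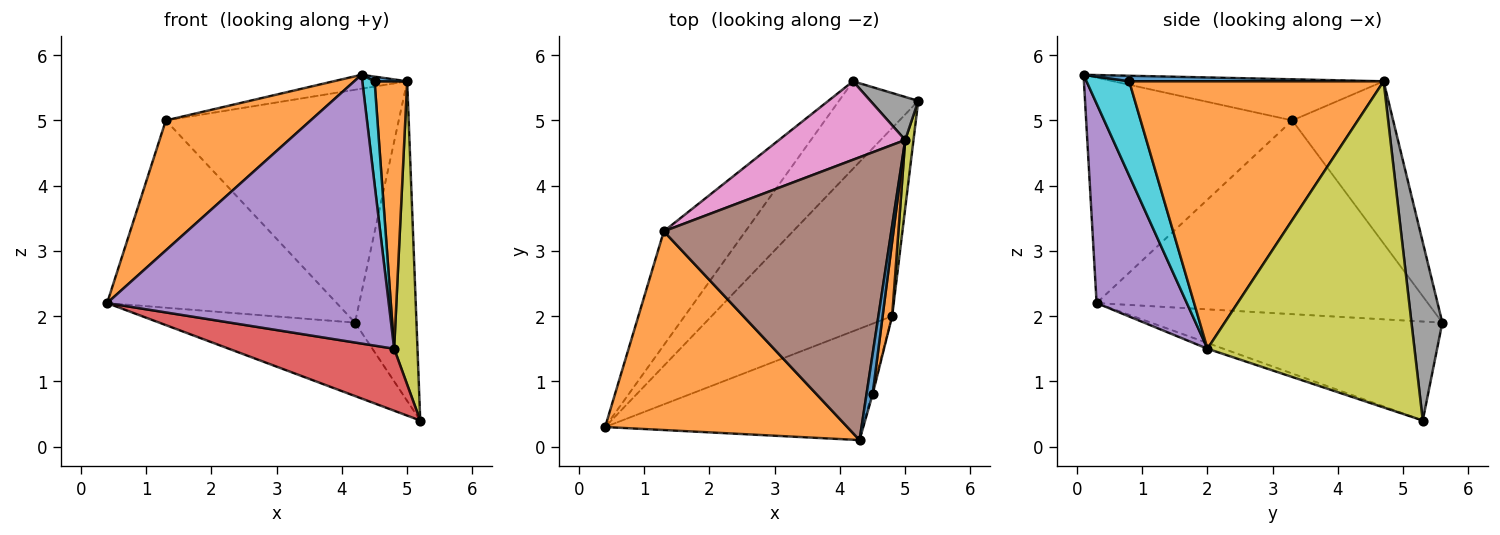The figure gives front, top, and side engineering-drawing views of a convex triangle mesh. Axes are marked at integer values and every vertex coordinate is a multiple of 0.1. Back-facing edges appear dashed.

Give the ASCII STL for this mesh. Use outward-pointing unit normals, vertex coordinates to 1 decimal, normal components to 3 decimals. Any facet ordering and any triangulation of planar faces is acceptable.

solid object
 facet normal -0.691 0.464 -0.554
  outer loop
   vertex 4.2 5.6 1.9
   vertex 5.2 5.3 0.4
   vertex 0.4 0.3 2.2
  endloop
 endfacet
 facet normal -0.615 -0.432 0.660
  outer loop
   vertex 1.3 3.3 5.0
   vertex 0.4 0.3 2.2
   vertex 4.3 0.1 5.7
  endloop
 endfacet
 facet normal -0.777 0.538 -0.327
  outer loop
   vertex 1.3 3.3 5.0
   vertex 4.2 5.6 1.9
   vertex 0.4 0.3 2.2
  endloop
 endfacet
 facet normal -0.030 -0.313 -0.949
  outer loop
   vertex 4.8 2.0 1.5
   vertex 0.4 0.3 2.2
   vertex 5.2 5.3 0.4
  endloop
 endfacet
 facet normal 0.284 -0.886 -0.367
  outer loop
   vertex 4.8 2.0 1.5
   vertex 4.3 0.1 5.7
   vertex 0.4 0.3 2.2
  endloop
 endfacet
 facet normal -0.178 0.048 0.983
  outer loop
   vertex 5.0 4.7 5.6
   vertex 1.3 3.3 5.0
   vertex 4.3 0.1 5.7
  endloop
 endfacet
 facet normal -0.380 0.877 0.295
  outer loop
   vertex 5.0 4.7 5.6
   vertex 4.2 5.6 1.9
   vertex 1.3 3.3 5.0
  endloop
 endfacet
 facet normal 0.445 0.887 0.120
  outer loop
   vertex 5.0 4.7 5.6
   vertex 5.2 5.3 0.4
   vertex 4.2 5.6 1.9
  endloop
 endfacet
 facet normal 0.993 -0.112 0.025
  outer loop
   vertex 5.0 4.7 5.6
   vertex 4.8 2.0 1.5
   vertex 5.2 5.3 0.4
  endloop
 endfacet
 facet normal 0.961 -0.276 -0.010
  outer loop
   vertex 4.5 0.8 5.6
   vertex 4.3 0.1 5.7
   vertex 4.8 2.0 1.5
  endloop
 endfacet
 facet normal 0.669 -0.086 0.738
  outer loop
   vertex 4.5 0.8 5.6
   vertex 5.0 4.7 5.6
   vertex 4.3 0.1 5.7
  endloop
 endfacet
 facet normal 0.991 -0.127 0.035
  outer loop
   vertex 4.5 0.8 5.6
   vertex 4.8 2.0 1.5
   vertex 5.0 4.7 5.6
  endloop
 endfacet
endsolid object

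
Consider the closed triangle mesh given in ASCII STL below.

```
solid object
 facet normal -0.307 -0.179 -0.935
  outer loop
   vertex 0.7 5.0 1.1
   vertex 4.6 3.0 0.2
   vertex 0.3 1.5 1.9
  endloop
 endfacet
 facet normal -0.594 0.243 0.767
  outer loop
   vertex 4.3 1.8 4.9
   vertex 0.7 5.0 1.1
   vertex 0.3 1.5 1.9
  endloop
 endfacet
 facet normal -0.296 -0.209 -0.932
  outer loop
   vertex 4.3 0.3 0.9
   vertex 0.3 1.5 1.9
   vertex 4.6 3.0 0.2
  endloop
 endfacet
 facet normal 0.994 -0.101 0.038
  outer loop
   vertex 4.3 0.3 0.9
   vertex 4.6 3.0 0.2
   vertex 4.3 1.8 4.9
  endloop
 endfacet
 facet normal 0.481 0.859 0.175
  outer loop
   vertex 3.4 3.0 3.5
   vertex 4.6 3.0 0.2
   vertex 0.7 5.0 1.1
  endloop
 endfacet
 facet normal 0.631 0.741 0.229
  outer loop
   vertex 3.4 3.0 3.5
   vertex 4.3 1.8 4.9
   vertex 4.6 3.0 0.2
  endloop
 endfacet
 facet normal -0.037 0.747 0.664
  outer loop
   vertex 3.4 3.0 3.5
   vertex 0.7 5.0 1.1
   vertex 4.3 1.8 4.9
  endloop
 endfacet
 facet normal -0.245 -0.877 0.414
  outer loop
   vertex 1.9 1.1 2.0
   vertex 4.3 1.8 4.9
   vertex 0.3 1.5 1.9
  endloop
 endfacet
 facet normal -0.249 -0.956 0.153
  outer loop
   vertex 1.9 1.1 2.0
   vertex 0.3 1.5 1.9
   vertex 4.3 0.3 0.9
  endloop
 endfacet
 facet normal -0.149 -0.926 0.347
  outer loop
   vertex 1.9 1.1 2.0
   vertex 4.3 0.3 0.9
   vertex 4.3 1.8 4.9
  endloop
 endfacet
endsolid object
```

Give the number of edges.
15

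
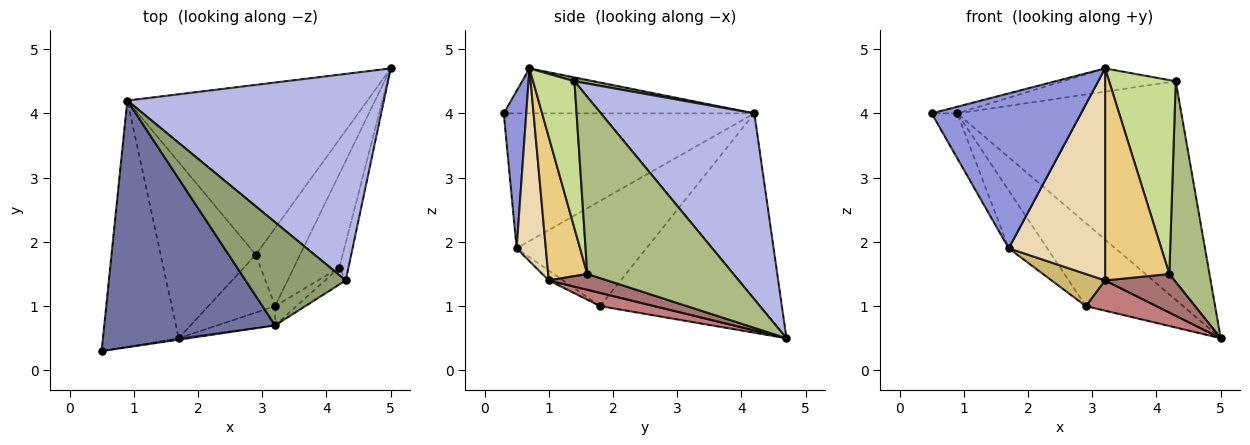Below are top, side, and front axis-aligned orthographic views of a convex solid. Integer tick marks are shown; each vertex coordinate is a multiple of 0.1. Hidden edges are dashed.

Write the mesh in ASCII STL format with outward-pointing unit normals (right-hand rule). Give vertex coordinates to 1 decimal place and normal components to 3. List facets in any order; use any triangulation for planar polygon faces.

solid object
 facet normal -0.254 0.026 0.967
  outer loop
   vertex 0.9 4.2 4.0
   vertex 0.5 0.3 4.0
   vertex 3.2 0.7 4.7
  endloop
 endfacet
 facet normal -0.868 0.089 -0.488
  outer loop
   vertex 1.7 0.5 1.9
   vertex 0.5 0.3 4.0
   vertex 0.9 4.2 4.0
  endloop
 endfacet
 facet normal 0.149 -0.989 -0.009
  outer loop
   vertex 1.7 0.5 1.9
   vertex 3.2 0.7 4.7
   vertex 0.5 0.3 4.0
  endloop
 endfacet
 facet normal 0.446 0.651 0.615
  outer loop
   vertex 4.3 1.4 4.5
   vertex 5.0 4.7 0.5
   vertex 0.9 4.2 4.0
  endloop
 endfacet
 facet normal 0.037 0.220 0.975
  outer loop
   vertex 4.3 1.4 4.5
   vertex 0.9 4.2 4.0
   vertex 3.2 0.7 4.7
  endloop
 endfacet
 facet normal 0.963 -0.265 -0.050
  outer loop
   vertex 4.3 1.4 4.5
   vertex 4.2 1.6 1.5
   vertex 5.0 4.7 0.5
  endloop
 endfacet
 facet normal 0.526 -0.847 -0.074
  outer loop
   vertex 4.3 1.4 4.5
   vertex 3.2 0.7 4.7
   vertex 4.2 1.6 1.5
  endloop
 endfacet
 facet normal -0.634 0.340 -0.695
  outer loop
   vertex 2.9 1.8 1.0
   vertex 0.9 4.2 4.0
   vertex 5.0 4.7 0.5
  endloop
 endfacet
 facet normal -0.724 0.215 -0.655
  outer loop
   vertex 2.9 1.8 1.0
   vertex 1.7 0.5 1.9
   vertex 0.9 4.2 4.0
  endloop
 endfacet
 facet normal -0.128 -0.482 -0.867
  outer loop
   vertex 3.2 1.0 1.4
   vertex 1.7 0.5 1.9
   vertex 2.9 1.8 1.0
  endloop
 endfacet
 facet normal 0.519 -0.851 -0.077
  outer loop
   vertex 3.2 1.0 1.4
   vertex 4.2 1.6 1.5
   vertex 3.2 0.7 4.7
  endloop
 endfacet
 facet normal 0.289 -0.953 -0.087
  outer loop
   vertex 3.2 1.0 1.4
   vertex 3.2 0.7 4.7
   vertex 1.7 0.5 1.9
  endloop
 endfacet
 facet normal 0.306 -0.363 -0.880
  outer loop
   vertex 3.2 1.0 1.4
   vertex 5.0 4.7 0.5
   vertex 4.2 1.6 1.5
  endloop
 endfacet
 facet normal 0.268 -0.349 -0.898
  outer loop
   vertex 3.2 1.0 1.4
   vertex 2.9 1.8 1.0
   vertex 5.0 4.7 0.5
  endloop
 endfacet
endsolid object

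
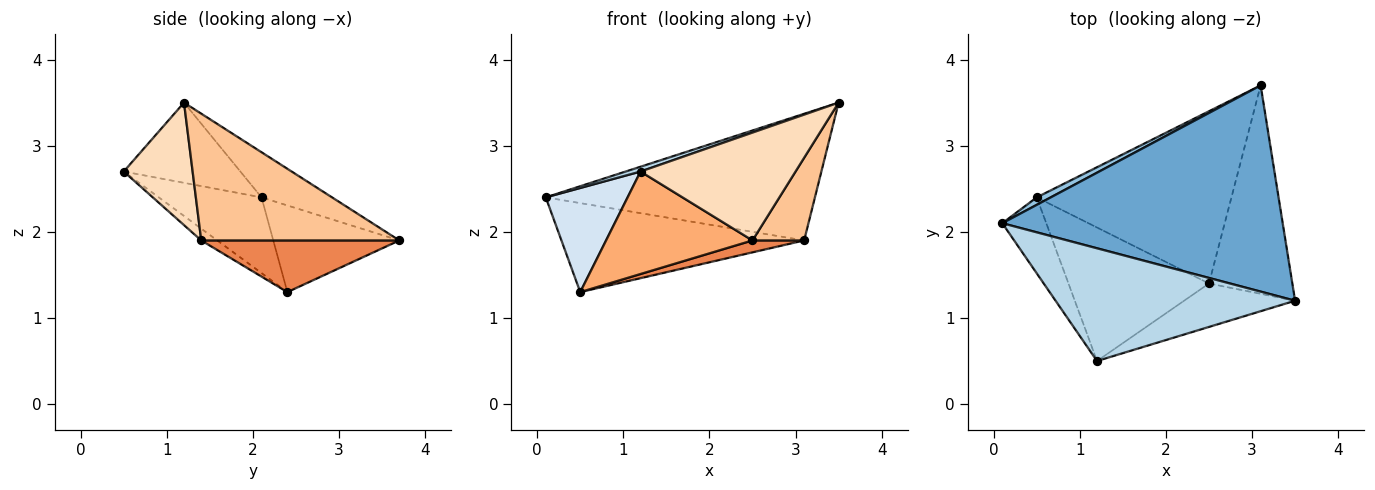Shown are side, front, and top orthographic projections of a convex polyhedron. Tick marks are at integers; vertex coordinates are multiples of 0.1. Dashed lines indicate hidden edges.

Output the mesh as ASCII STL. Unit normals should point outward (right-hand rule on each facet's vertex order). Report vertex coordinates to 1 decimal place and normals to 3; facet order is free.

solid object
 facet normal -0.136 0.519 0.844
  outer loop
   vertex 3.1 3.7 1.9
   vertex 0.1 2.1 2.4
   vertex 3.5 1.2 3.5
  endloop
 endfacet
 facet normal -0.460 0.885 0.074
  outer loop
   vertex 0.5 2.4 1.3
   vertex 0.1 2.1 2.4
   vertex 3.1 3.7 1.9
  endloop
 endfacet
 facet normal -0.317 -0.040 0.947
  outer loop
   vertex 1.2 0.5 2.7
   vertex 3.5 1.2 3.5
   vertex 0.1 2.1 2.4
  endloop
 endfacet
 facet normal -0.712 -0.567 -0.414
  outer loop
   vertex 1.2 0.5 2.7
   vertex 0.1 2.1 2.4
   vertex 0.5 2.4 1.3
  endloop
 endfacet
 facet normal 0.256 -0.067 -0.964
  outer loop
   vertex 2.5 1.4 1.9
   vertex 0.5 2.4 1.3
   vertex 3.1 3.7 1.9
  endloop
 endfacet
 facet normal -0.066 -0.608 -0.791
  outer loop
   vertex 2.5 1.4 1.9
   vertex 1.2 0.5 2.7
   vertex 0.5 2.4 1.3
  endloop
 endfacet
 facet normal 0.816 -0.213 -0.537
  outer loop
   vertex 2.5 1.4 1.9
   vertex 3.1 3.7 1.9
   vertex 3.5 1.2 3.5
  endloop
 endfacet
 facet normal 0.381 -0.858 -0.345
  outer loop
   vertex 2.5 1.4 1.9
   vertex 3.5 1.2 3.5
   vertex 1.2 0.5 2.7
  endloop
 endfacet
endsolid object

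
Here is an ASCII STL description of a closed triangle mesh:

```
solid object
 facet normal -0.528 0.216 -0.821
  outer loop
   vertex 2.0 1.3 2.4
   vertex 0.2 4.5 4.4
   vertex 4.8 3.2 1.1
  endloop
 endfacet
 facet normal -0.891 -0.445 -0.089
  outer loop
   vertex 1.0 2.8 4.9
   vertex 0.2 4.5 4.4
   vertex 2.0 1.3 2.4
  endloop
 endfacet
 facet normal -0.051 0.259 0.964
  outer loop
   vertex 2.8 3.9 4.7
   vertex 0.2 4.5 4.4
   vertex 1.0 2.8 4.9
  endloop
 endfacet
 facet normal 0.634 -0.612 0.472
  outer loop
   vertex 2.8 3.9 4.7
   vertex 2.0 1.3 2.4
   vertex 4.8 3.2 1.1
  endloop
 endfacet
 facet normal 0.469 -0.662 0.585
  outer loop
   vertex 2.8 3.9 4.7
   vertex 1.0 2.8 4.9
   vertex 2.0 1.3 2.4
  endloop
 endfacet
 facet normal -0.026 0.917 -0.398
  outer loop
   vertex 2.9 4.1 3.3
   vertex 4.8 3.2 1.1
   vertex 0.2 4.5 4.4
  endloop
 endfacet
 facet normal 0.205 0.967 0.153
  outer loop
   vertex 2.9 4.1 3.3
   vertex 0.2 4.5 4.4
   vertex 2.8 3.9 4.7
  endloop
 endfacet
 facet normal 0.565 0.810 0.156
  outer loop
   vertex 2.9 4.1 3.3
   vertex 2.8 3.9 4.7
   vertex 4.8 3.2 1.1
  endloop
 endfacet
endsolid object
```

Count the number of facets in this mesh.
8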